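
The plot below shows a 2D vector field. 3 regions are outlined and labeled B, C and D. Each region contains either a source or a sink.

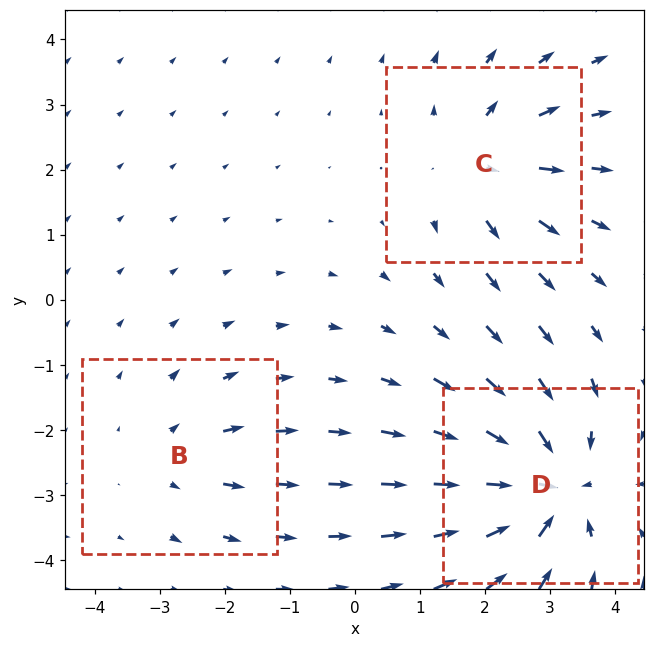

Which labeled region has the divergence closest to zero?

B

Divergence at each region's feature centre — B: about +2, C: about +3, D: about -5. Region B is closest to zero.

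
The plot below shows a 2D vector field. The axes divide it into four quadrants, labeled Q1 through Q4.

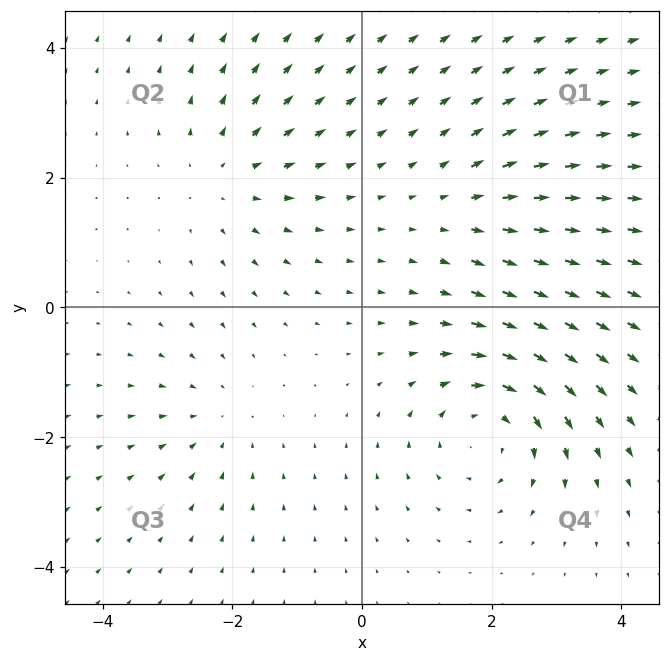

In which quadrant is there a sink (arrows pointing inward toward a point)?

Q3

The sink sits at approximately (-2.2, -1.7), which lies in quadrant Q3. The divergence there is about -2, negative as expected for a sink.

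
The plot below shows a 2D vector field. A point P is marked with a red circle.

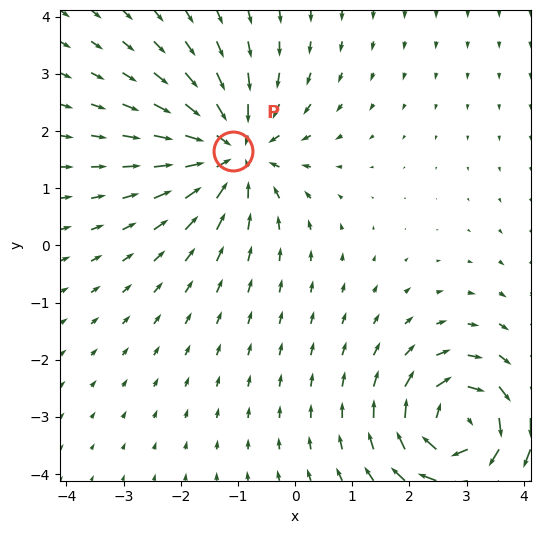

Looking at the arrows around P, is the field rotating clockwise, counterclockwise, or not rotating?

Near P at (-1.1, 1.6) the arrows show no circulation. The curl there is ≈0.

not rotating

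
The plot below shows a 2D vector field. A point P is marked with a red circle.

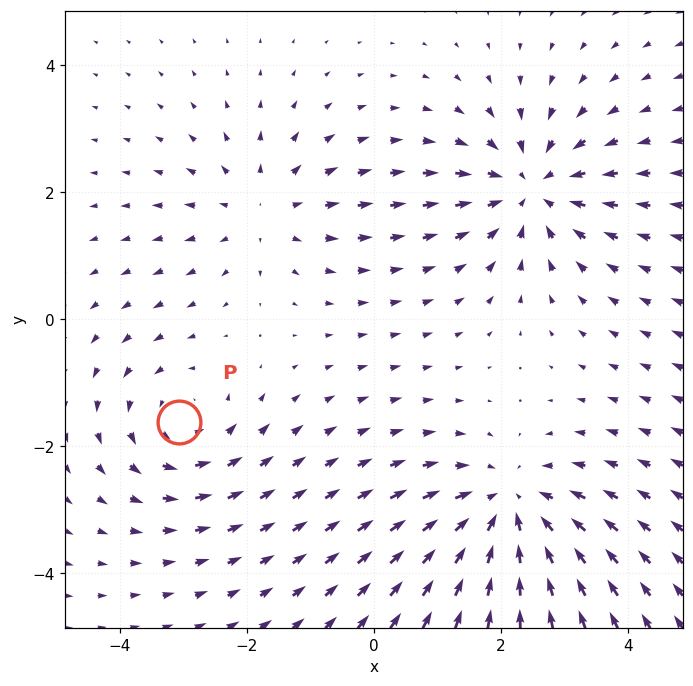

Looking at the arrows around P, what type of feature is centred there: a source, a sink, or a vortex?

vortex

At P (-3.1, -1.6) the arrows circulate counterclockwise. Divergence ≈0, curl about +3 — near-zero divergence with nonzero curl is a vortex.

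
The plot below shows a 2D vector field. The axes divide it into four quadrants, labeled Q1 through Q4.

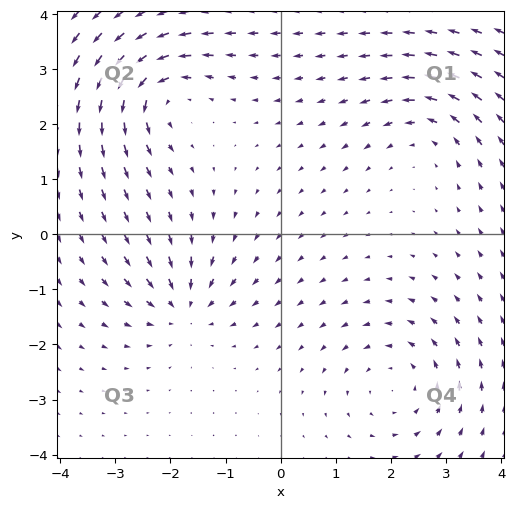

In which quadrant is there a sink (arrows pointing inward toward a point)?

The sink sits at approximately (-1.8, -1.3), which lies in quadrant Q3. The divergence there is about -5, negative as expected for a sink.

Q3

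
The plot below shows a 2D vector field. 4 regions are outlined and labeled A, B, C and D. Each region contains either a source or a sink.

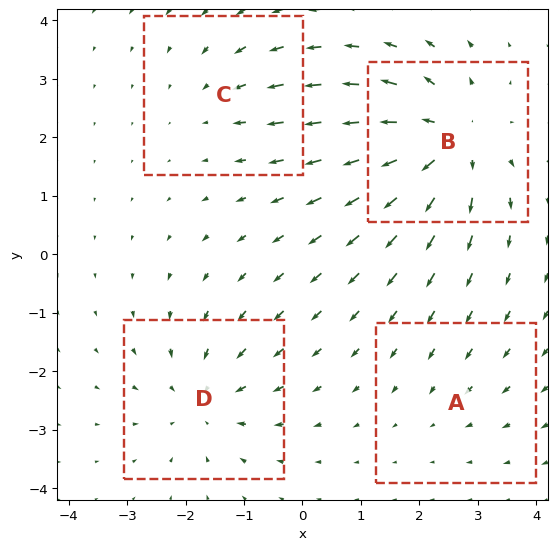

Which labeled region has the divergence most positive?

Divergence at each region's feature centre — A: about -2, B: about +6, C: about -3, D: about -4. Region B is most positive.

B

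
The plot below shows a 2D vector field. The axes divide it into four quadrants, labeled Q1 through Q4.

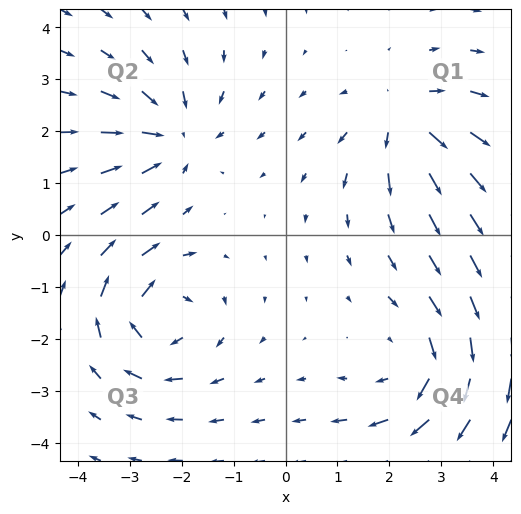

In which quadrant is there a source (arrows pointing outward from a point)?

The source sits at approximately (2.3, 2.2), which lies in quadrant Q1. The divergence there is about +5, positive as expected for a source.

Q1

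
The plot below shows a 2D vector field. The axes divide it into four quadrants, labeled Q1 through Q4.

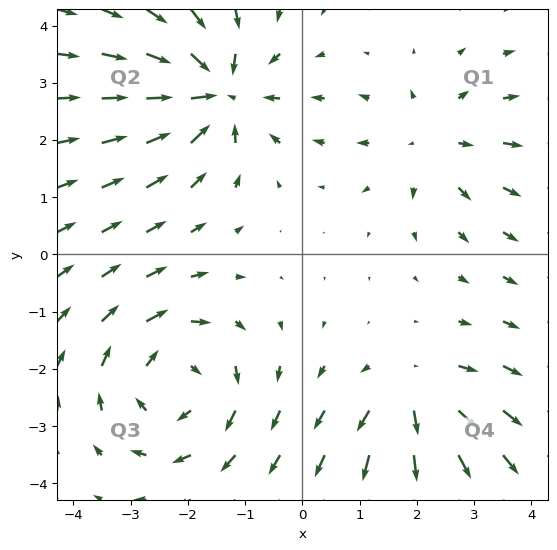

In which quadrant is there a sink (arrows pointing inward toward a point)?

Q2

The sink sits at approximately (-1.5, 2.8), which lies in quadrant Q2. The divergence there is about -6, negative as expected for a sink.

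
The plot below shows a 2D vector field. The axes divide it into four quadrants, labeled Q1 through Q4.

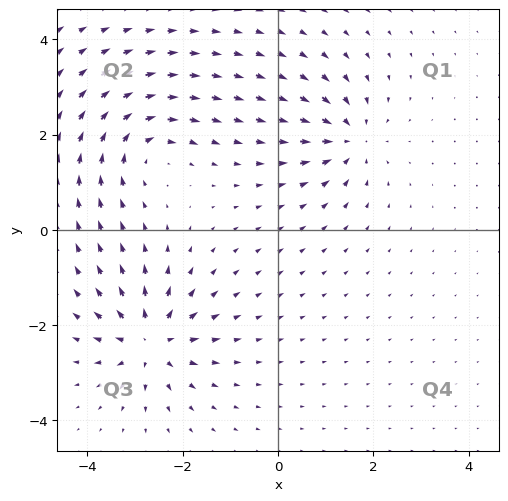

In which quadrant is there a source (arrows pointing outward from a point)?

The source sits at approximately (-2.7, -2.3), which lies in quadrant Q3. The divergence there is about +7, positive as expected for a source.

Q3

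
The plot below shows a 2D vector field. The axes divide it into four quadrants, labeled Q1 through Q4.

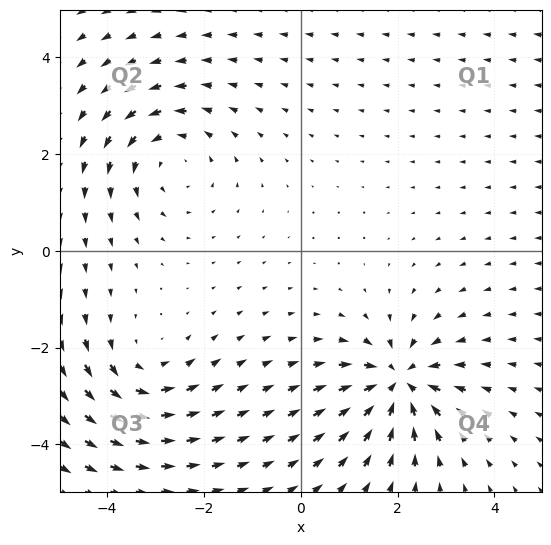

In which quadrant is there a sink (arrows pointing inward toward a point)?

Q4

The sink sits at approximately (2.0, -2.7), which lies in quadrant Q4. The divergence there is about -6, negative as expected for a sink.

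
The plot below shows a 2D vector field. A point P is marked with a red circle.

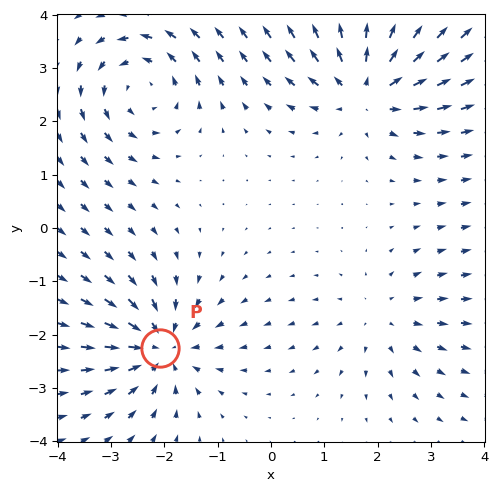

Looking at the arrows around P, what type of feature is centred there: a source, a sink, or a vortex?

sink

At P (-2.1, -2.2) the arrows converge inward. Divergence about -5, curl ≈0 — negative divergence with near-zero curl is a sink.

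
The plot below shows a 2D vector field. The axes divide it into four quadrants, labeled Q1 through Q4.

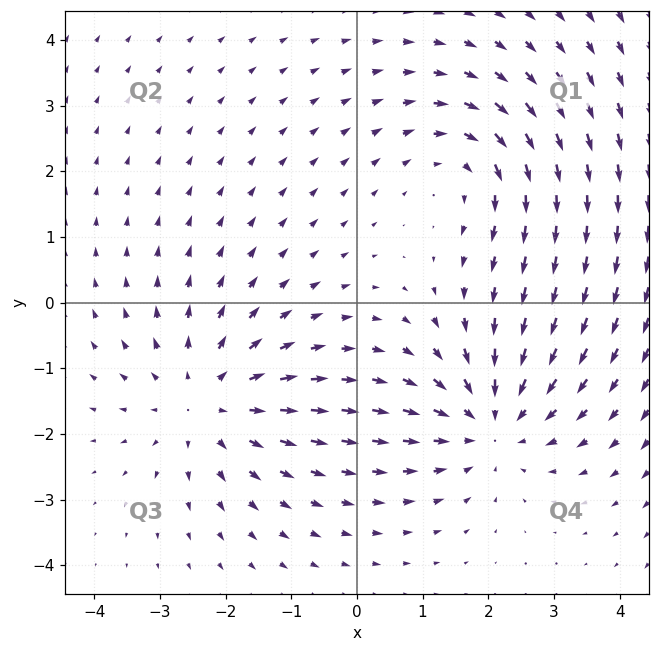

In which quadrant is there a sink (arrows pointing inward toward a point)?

The sink sits at approximately (2.0, -1.8), which lies in quadrant Q4. The divergence there is about -4, negative as expected for a sink.

Q4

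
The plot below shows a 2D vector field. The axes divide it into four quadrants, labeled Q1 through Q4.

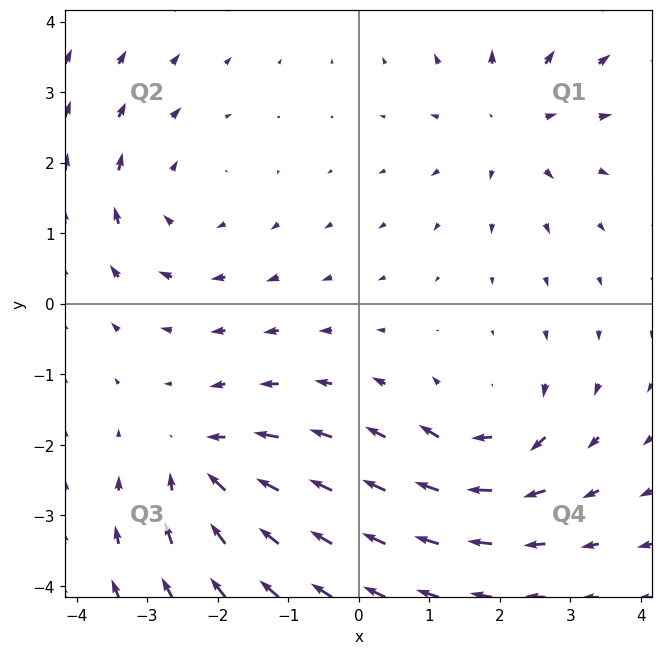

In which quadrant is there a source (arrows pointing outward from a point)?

The source sits at approximately (2.2, 2.6), which lies in quadrant Q1. The divergence there is about +3, positive as expected for a source.

Q1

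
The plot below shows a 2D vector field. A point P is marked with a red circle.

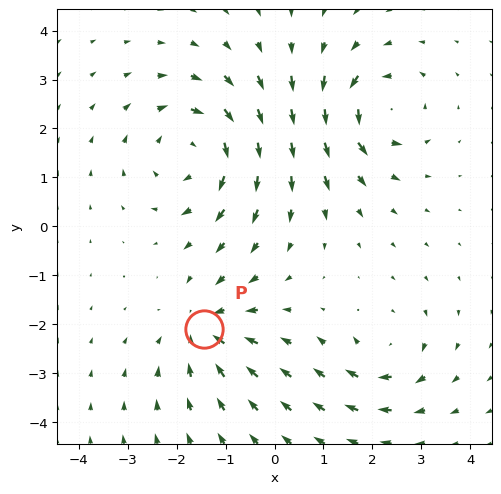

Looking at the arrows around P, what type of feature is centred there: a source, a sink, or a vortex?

At P (-1.4, -2.1) the arrows converge inward. Divergence about -3, curl ≈0 — negative divergence with near-zero curl is a sink.

sink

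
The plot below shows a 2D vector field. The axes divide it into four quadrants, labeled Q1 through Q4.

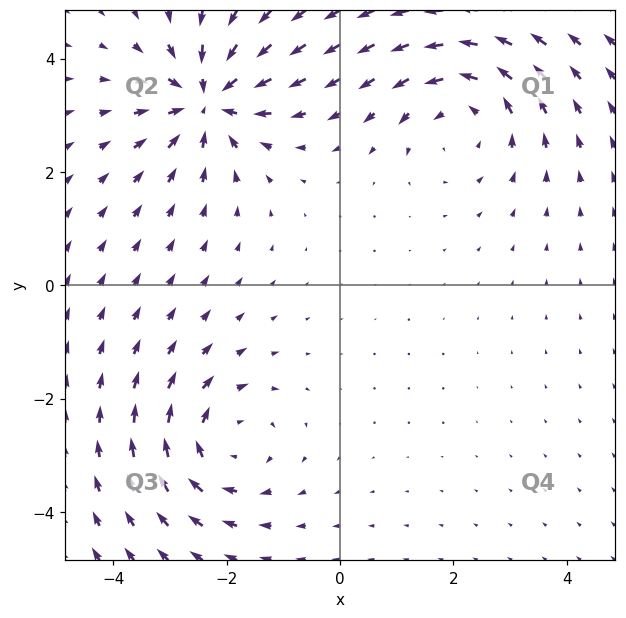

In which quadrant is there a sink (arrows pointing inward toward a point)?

Q2

The sink sits at approximately (-2.3, 3.3), which lies in quadrant Q2. The divergence there is about -6, negative as expected for a sink.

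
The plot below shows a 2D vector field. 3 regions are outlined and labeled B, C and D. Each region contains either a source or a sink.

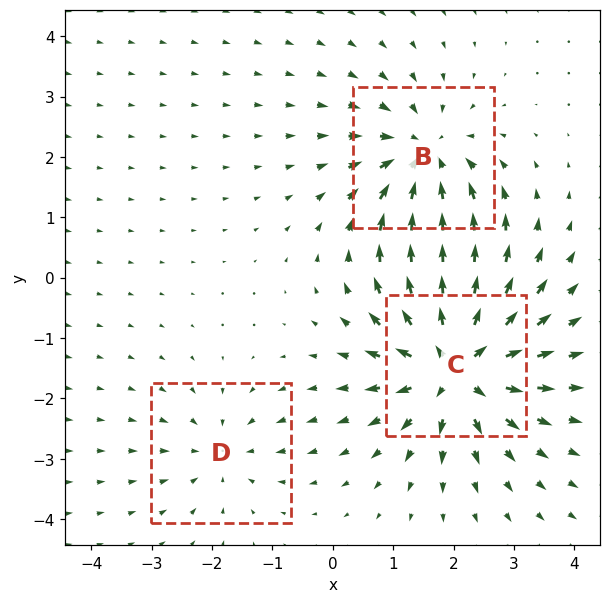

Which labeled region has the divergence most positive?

Divergence at each region's feature centre — B: about -4, C: about +5, D: about -2. Region C is most positive.

C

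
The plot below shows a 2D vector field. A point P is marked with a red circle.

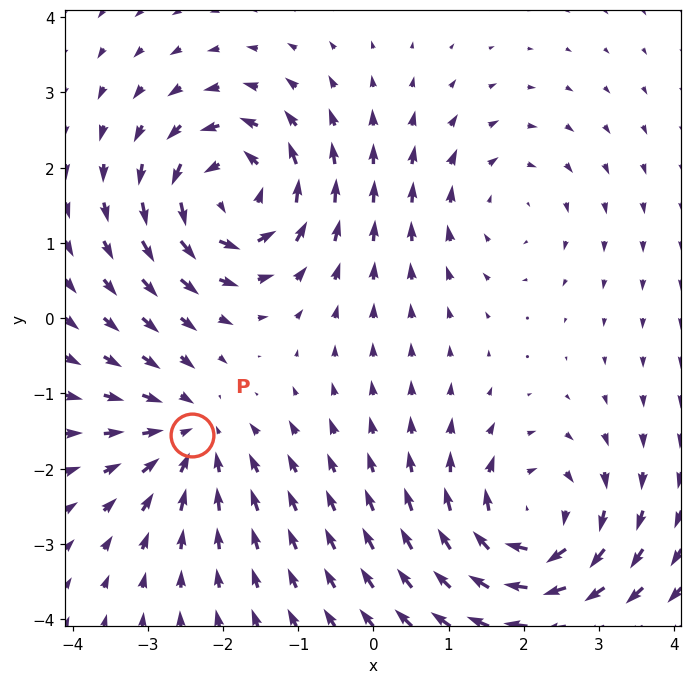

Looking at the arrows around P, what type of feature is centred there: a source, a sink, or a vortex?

At P (-2.4, -1.5) the arrows converge inward. Divergence about -4, curl ≈0 — negative divergence with near-zero curl is a sink.

sink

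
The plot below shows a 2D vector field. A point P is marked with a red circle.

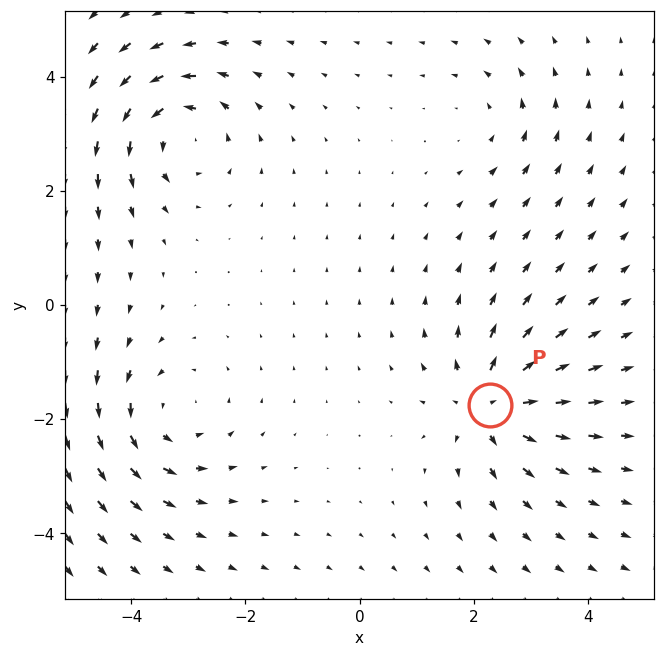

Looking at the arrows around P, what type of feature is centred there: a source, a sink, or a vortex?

source

At P (2.3, -1.8) the arrows spread outward. Divergence about +6, curl ≈0 — positive divergence with near-zero curl is a source.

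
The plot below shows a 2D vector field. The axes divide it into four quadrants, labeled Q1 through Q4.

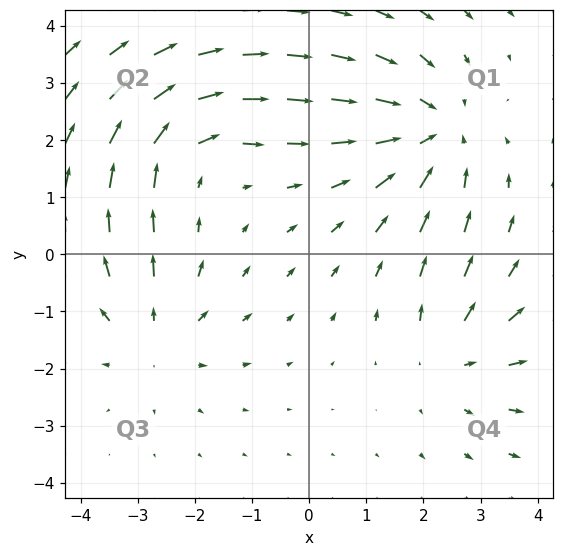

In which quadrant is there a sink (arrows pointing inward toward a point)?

Q1

The sink sits at approximately (2.2, 2.1), which lies in quadrant Q1. The divergence there is about -4, negative as expected for a sink.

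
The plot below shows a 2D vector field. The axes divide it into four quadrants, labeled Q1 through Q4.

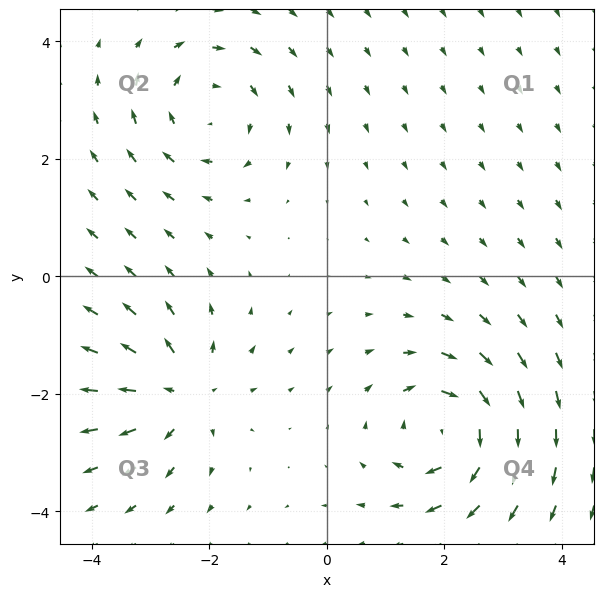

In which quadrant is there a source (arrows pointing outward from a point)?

The source sits at approximately (-2.5, -2.0), which lies in quadrant Q3. The divergence there is about +4, positive as expected for a source.

Q3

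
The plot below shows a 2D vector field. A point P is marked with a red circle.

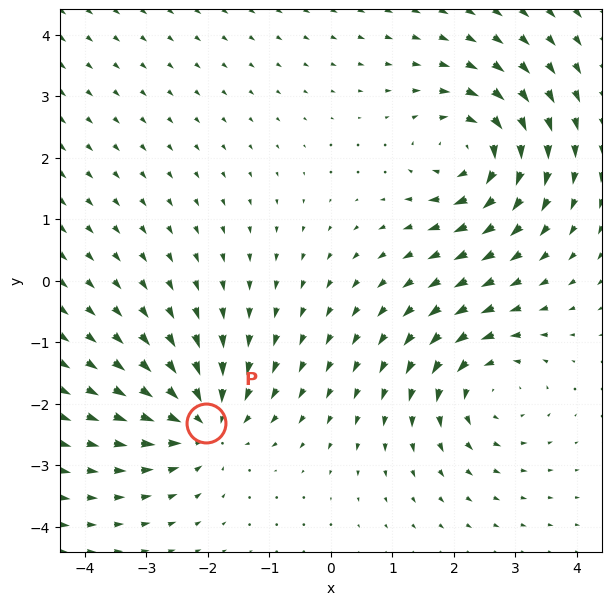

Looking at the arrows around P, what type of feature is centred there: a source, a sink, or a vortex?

At P (-2.0, -2.3) the arrows converge inward. Divergence about -4, curl ≈0 — negative divergence with near-zero curl is a sink.

sink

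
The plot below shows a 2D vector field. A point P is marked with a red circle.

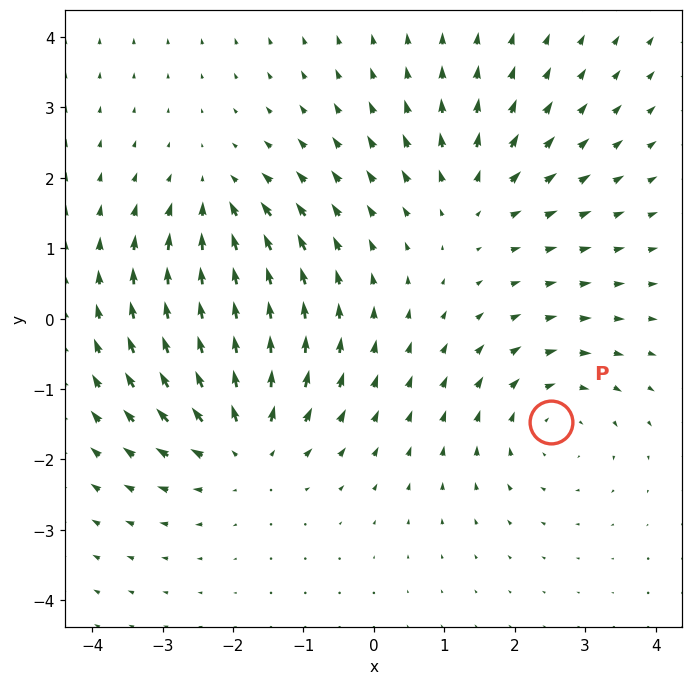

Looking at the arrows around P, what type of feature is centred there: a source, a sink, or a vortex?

vortex

At P (2.5, -1.5) the arrows circulate clockwise. Divergence ≈0, curl about -3 — near-zero divergence with nonzero curl is a vortex.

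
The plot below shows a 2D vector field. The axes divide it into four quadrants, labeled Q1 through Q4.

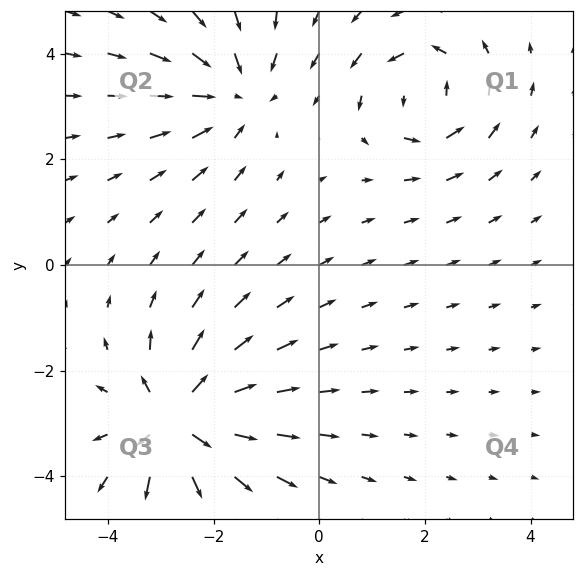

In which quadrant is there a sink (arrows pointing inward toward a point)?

The sink sits at approximately (-1.6, 3.3), which lies in quadrant Q2. The divergence there is about -3, negative as expected for a sink.

Q2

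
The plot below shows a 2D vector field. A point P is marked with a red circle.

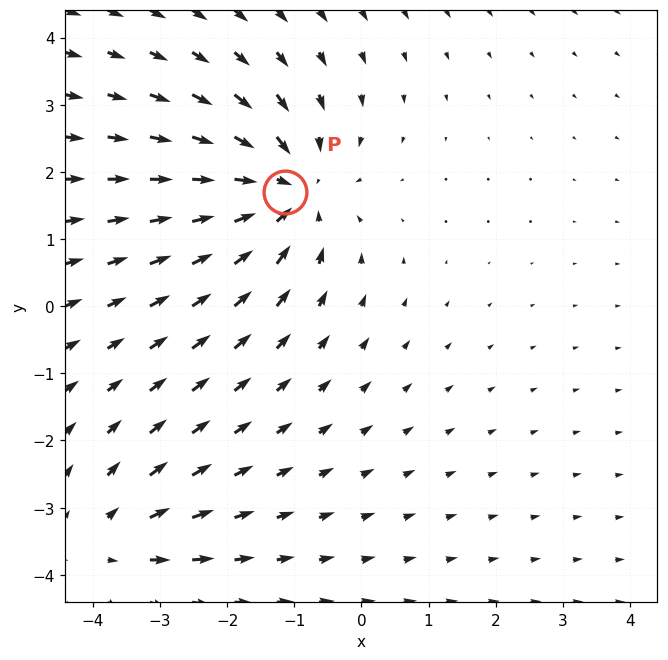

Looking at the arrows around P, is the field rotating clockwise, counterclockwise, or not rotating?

not rotating

Near P at (-1.1, 1.7) the arrows show no circulation. The curl there is ≈0.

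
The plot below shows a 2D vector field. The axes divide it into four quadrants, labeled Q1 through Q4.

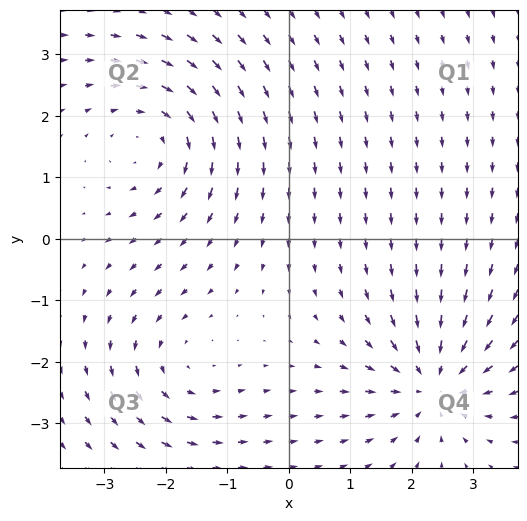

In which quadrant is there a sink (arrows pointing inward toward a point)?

Q4

The sink sits at approximately (2.3, -2.4), which lies in quadrant Q4. The divergence there is about -5, negative as expected for a sink.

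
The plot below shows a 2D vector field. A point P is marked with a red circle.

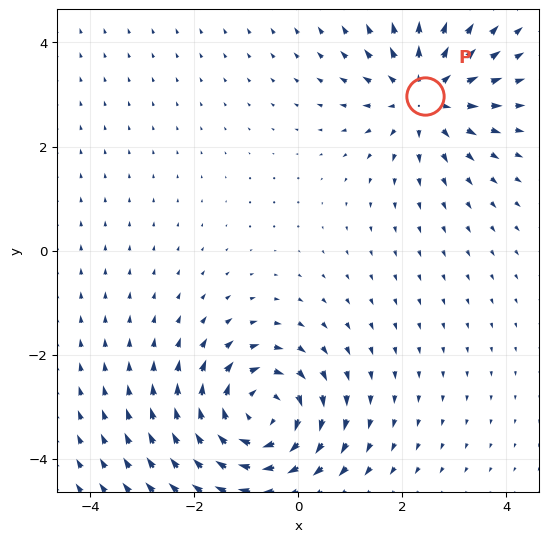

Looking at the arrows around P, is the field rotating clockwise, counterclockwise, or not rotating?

Near P at (2.4, 3.0) the arrows show no circulation. The curl there is ≈0.

not rotating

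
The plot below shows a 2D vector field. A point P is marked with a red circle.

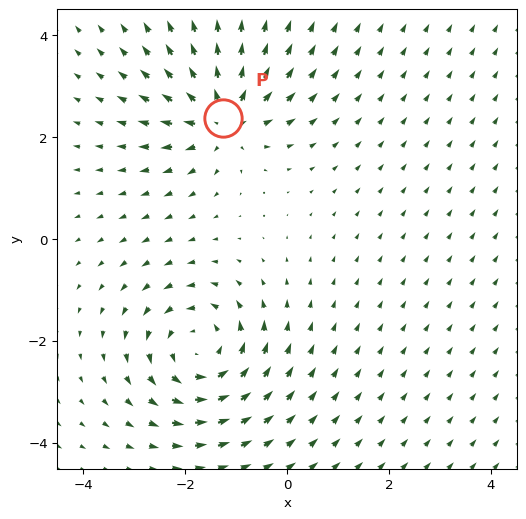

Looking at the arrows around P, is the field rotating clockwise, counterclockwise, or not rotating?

not rotating

Near P at (-1.3, 2.4) the arrows show no circulation. The curl there is ≈0.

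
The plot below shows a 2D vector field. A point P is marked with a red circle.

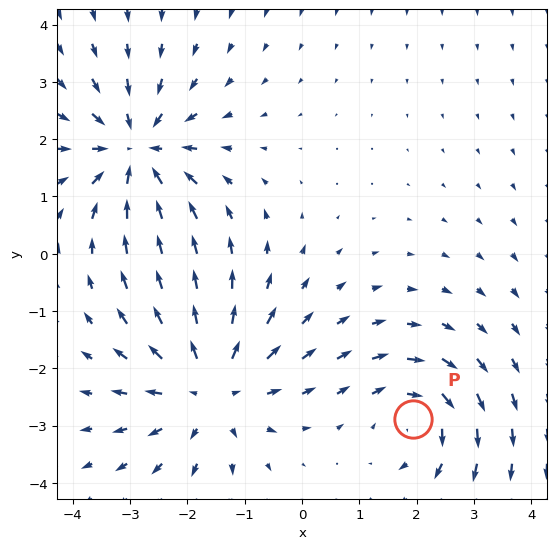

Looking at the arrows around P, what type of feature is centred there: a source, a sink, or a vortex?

vortex

At P (1.9, -2.9) the arrows circulate clockwise. Divergence ≈0, curl about -3 — near-zero divergence with nonzero curl is a vortex.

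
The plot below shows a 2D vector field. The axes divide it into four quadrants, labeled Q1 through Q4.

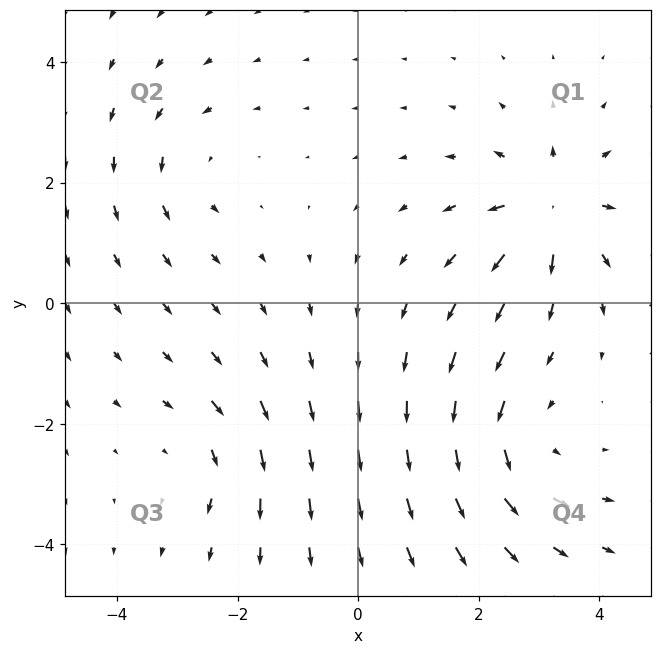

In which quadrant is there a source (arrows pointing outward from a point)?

Q1

The source sits at approximately (3.2, 1.6), which lies in quadrant Q1. The divergence there is about +6, positive as expected for a source.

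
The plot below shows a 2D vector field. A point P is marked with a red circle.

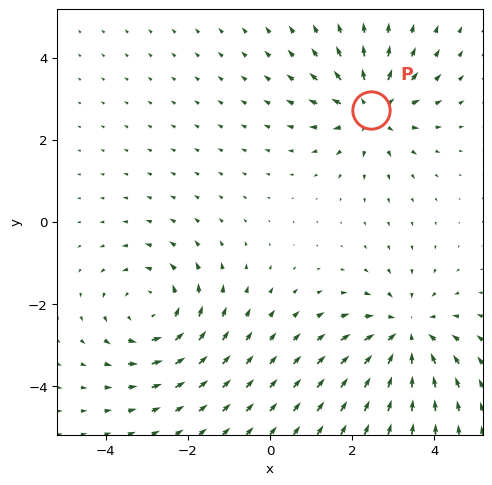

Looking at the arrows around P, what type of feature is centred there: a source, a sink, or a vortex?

source

At P (2.5, 2.7) the arrows spread outward. Divergence about +5, curl ≈0 — positive divergence with near-zero curl is a source.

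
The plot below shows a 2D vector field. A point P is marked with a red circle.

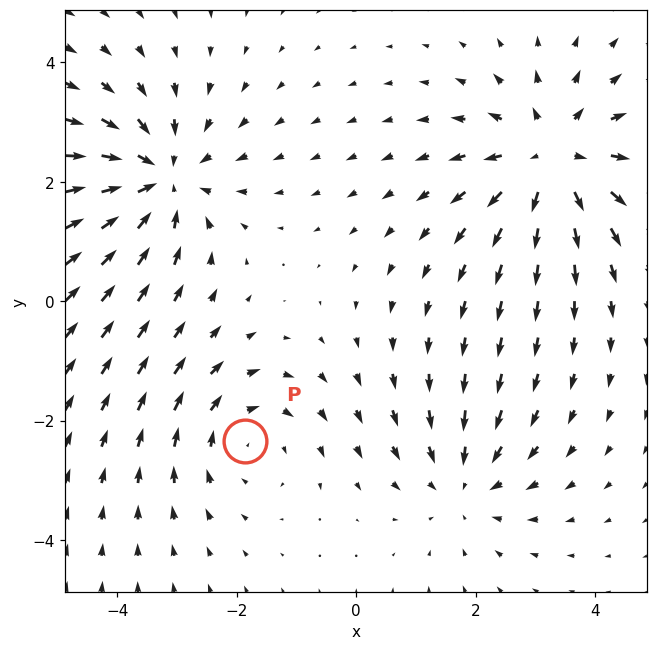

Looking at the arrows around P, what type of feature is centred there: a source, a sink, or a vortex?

At P (-1.9, -2.3) the arrows circulate clockwise. Divergence ≈0, curl about -2 — near-zero divergence with nonzero curl is a vortex.

vortex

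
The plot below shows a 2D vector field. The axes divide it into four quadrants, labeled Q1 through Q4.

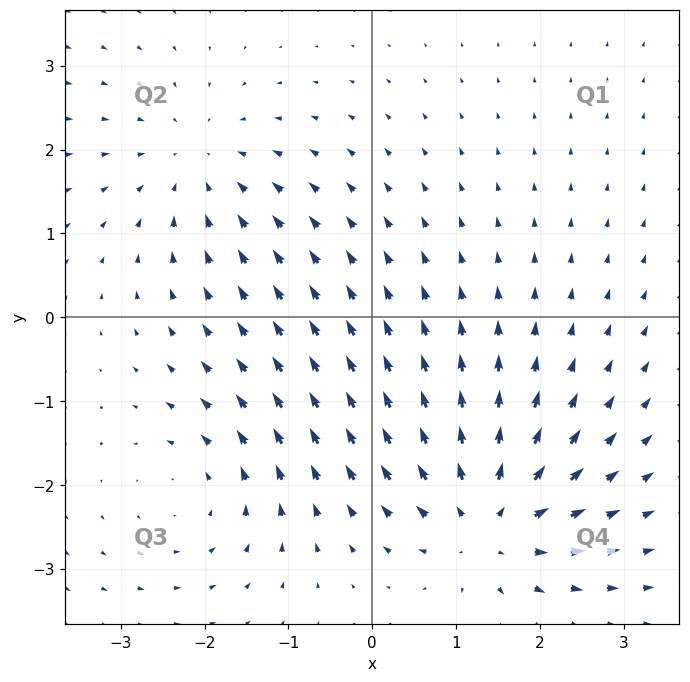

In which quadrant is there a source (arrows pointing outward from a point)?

Q4

The source sits at approximately (1.4, -2.4), which lies in quadrant Q4. The divergence there is about +6, positive as expected for a source.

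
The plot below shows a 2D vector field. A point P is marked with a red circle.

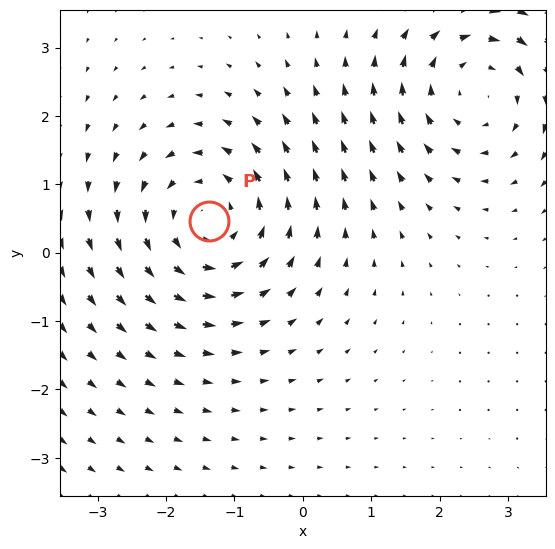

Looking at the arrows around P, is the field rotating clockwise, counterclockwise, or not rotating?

counterclockwise

Near P at (-1.4, 0.5) the arrows circulate counterclockwise. The curl (z-component) there is about +4; positive curl means counterclockwise rotation.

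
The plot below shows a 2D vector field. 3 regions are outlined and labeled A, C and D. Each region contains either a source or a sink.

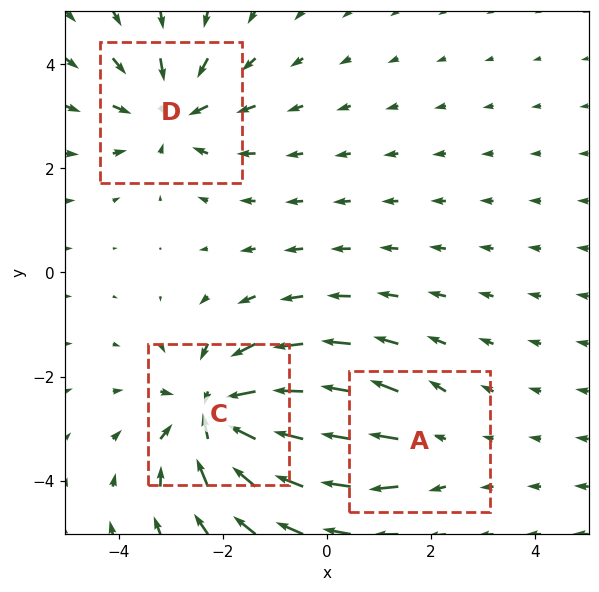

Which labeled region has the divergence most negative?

C

Divergence at each region's feature centre — A: about +2, C: about -5, D: about -4. Region C is most negative.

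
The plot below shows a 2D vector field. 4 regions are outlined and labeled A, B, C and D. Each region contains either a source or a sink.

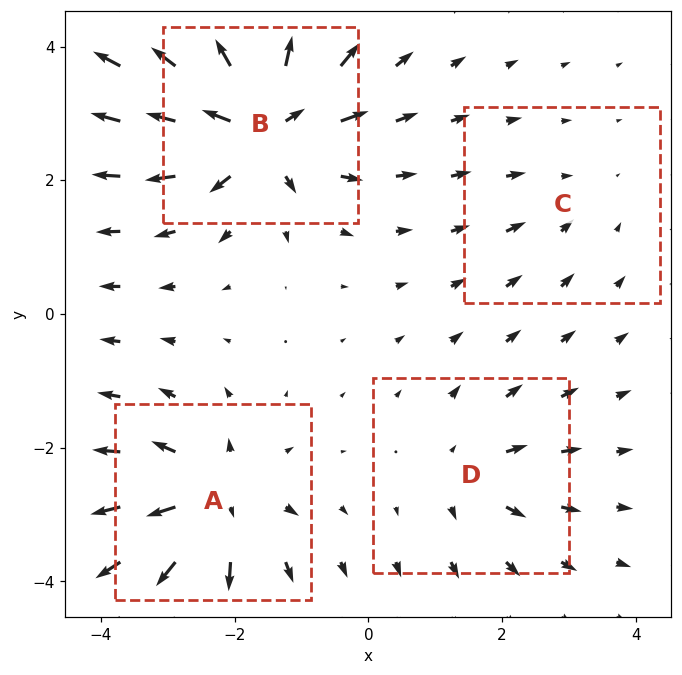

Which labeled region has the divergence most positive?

B

Divergence at each region's feature centre — A: about +7, B: about +9, C: about -2, D: about +4. Region B is most positive.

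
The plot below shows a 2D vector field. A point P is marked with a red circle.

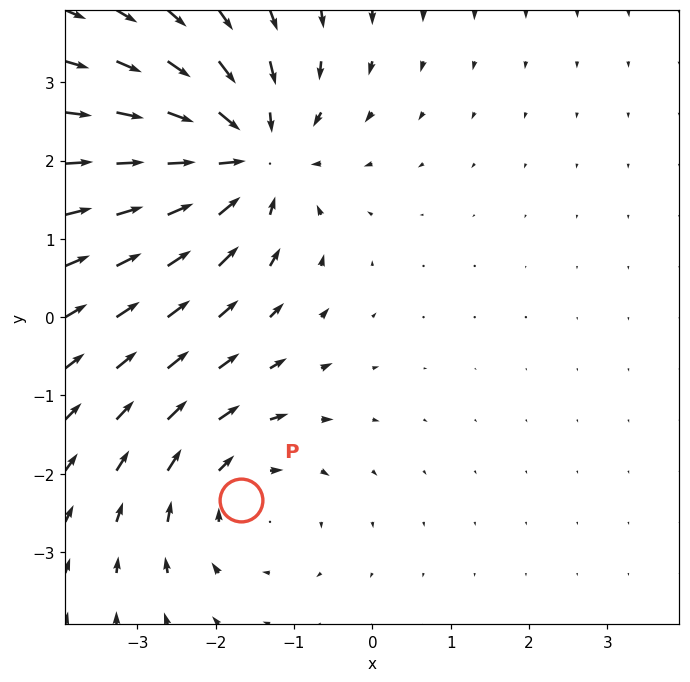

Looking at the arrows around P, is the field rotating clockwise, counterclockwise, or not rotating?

clockwise

Near P at (-1.7, -2.3) the arrows circulate clockwise. The curl (z-component) there is about -2; negative curl means clockwise rotation.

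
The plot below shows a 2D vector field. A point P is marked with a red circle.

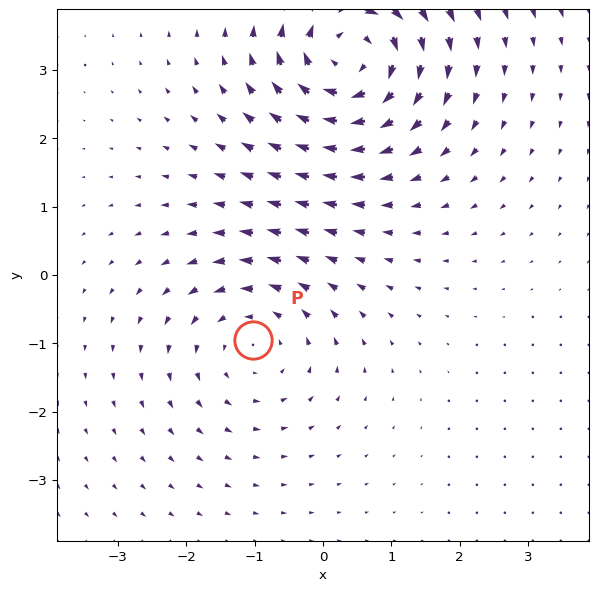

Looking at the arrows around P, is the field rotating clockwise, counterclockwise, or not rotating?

counterclockwise

Near P at (-1.0, -1.0) the arrows circulate counterclockwise. The curl (z-component) there is about +2; positive curl means counterclockwise rotation.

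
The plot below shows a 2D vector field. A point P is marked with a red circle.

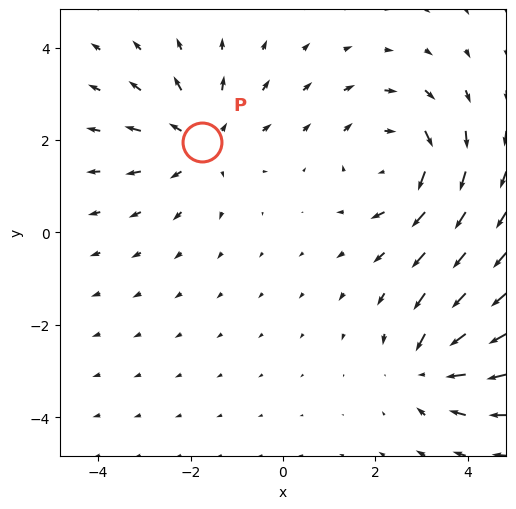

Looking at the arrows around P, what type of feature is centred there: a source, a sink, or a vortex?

source

At P (-1.8, 2.0) the arrows spread outward. Divergence about +3, curl ≈0 — positive divergence with near-zero curl is a source.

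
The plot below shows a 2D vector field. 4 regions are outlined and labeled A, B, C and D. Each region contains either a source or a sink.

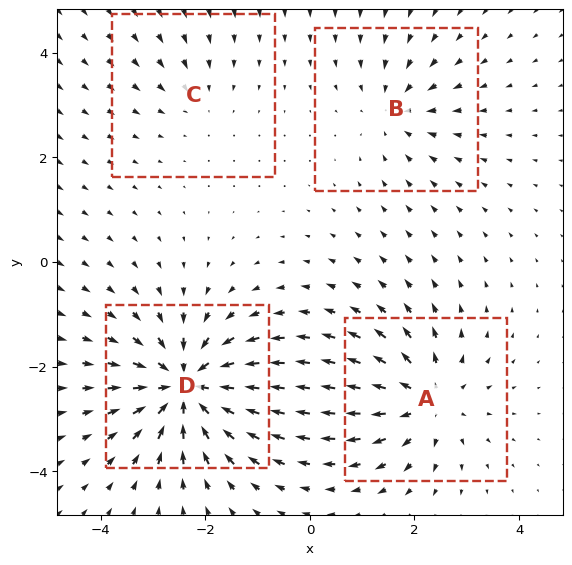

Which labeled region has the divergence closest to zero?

Divergence at each region's feature centre — A: about +5, B: about -4, C: about -2, D: about -8. Region C is closest to zero.

C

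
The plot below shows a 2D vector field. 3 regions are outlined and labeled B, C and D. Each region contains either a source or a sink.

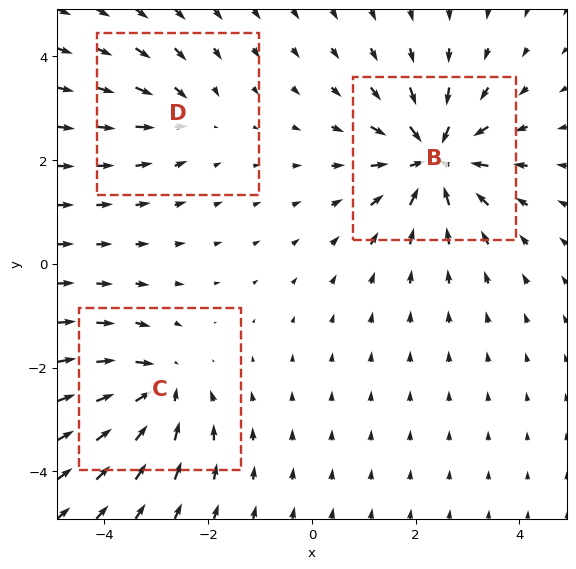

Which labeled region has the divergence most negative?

B

Divergence at each region's feature centre — B: about -5, C: about -4, D: about -2. Region B is most negative.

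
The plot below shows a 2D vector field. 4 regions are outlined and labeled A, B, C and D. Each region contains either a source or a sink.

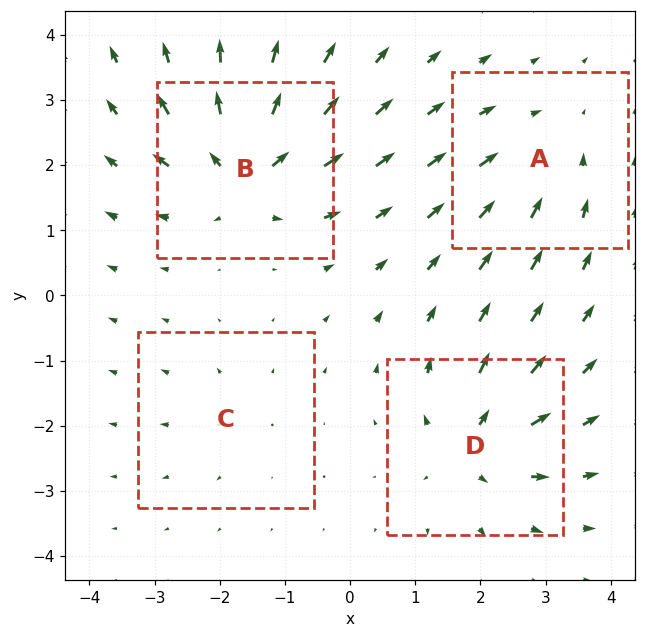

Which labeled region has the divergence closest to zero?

Divergence at each region's feature centre — A: about -4, B: about +8, C: about +2, D: about +6. Region C is closest to zero.

C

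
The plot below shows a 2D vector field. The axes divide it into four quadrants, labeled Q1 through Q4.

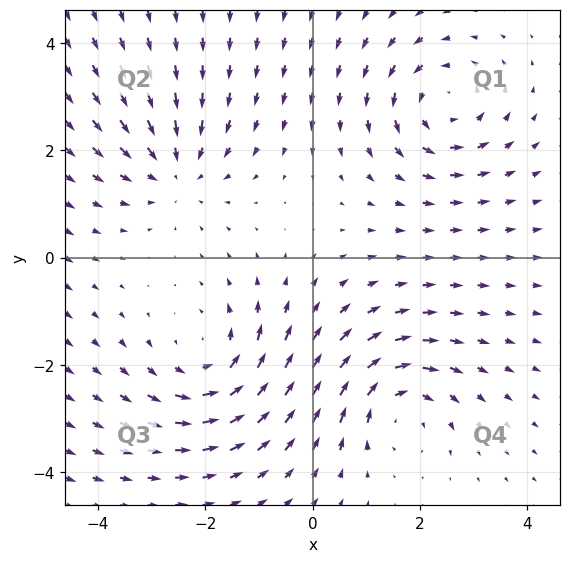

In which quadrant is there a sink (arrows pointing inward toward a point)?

The sink sits at approximately (-2.5, 1.6), which lies in quadrant Q2. The divergence there is about -3, negative as expected for a sink.

Q2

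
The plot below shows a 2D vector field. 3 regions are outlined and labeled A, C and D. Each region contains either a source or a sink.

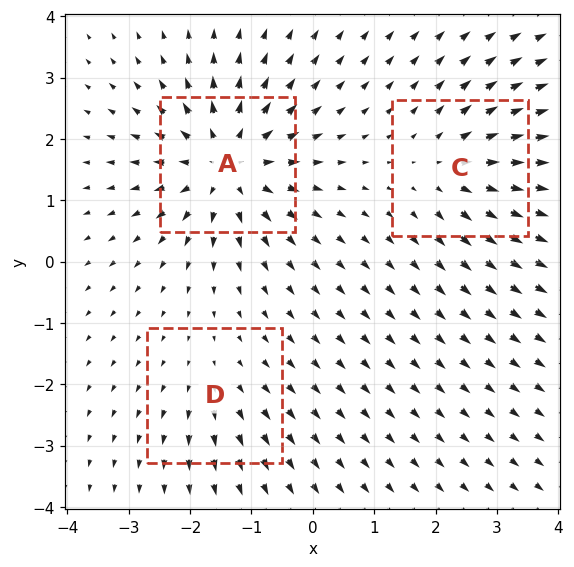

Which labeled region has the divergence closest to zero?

D

Divergence at each region's feature centre — A: about +6, C: about +4, D: about +2. Region D is closest to zero.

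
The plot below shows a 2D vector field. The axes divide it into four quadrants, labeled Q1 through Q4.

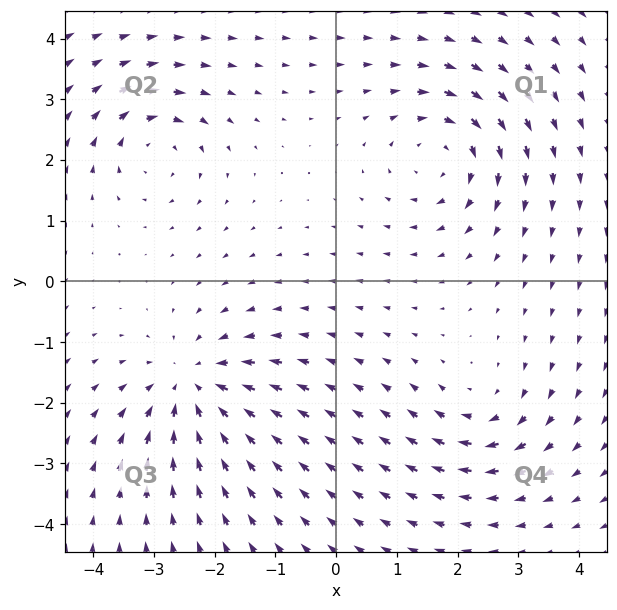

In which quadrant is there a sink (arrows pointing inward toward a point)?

The sink sits at approximately (-2.3, -1.7), which lies in quadrant Q3. The divergence there is about -5, negative as expected for a sink.

Q3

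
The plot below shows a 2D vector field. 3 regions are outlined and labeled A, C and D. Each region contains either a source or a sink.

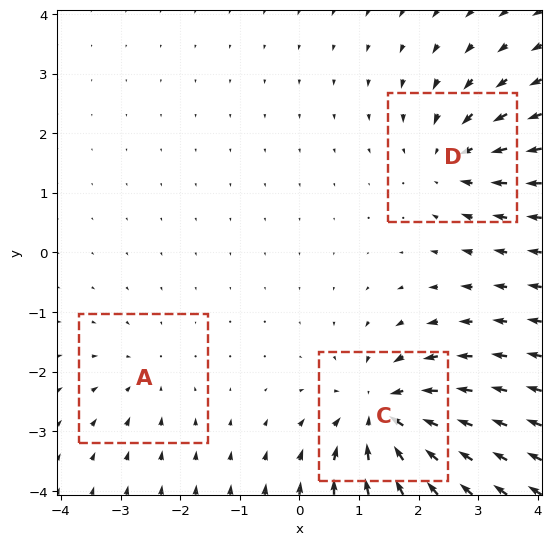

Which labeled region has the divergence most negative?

C

Divergence at each region's feature centre — A: about -2, C: about -6, D: about -4. Region C is most negative.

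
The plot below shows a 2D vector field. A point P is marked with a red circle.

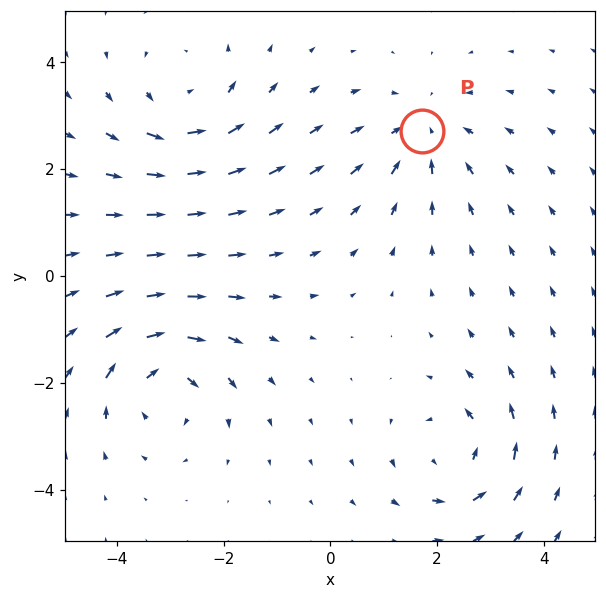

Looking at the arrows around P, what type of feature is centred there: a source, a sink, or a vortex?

At P (1.7, 2.7) the arrows converge inward. Divergence about -3, curl ≈0 — negative divergence with near-zero curl is a sink.

sink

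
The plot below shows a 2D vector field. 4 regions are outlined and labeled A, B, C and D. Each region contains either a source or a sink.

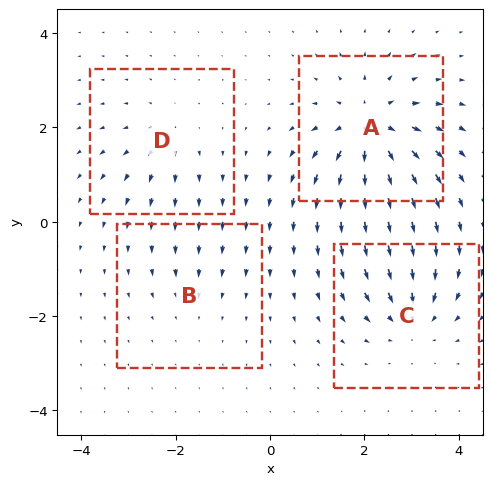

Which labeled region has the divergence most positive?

A

Divergence at each region's feature centre — A: about +8, B: about -2, C: about -5, D: about +4. Region A is most positive.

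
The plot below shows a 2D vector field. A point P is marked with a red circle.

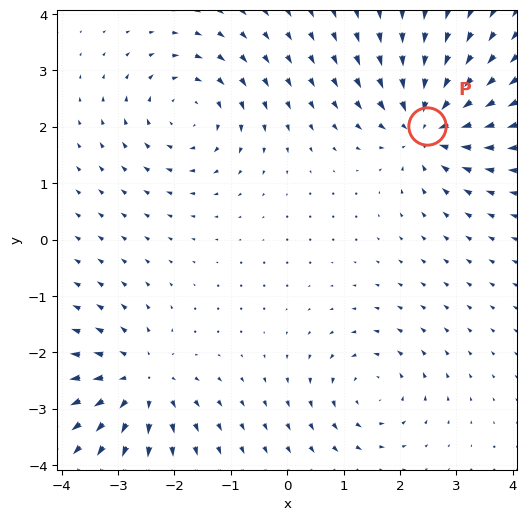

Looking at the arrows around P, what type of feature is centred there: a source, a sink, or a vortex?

At P (2.5, 2.0) the arrows converge inward. Divergence about -6, curl ≈0 — negative divergence with near-zero curl is a sink.

sink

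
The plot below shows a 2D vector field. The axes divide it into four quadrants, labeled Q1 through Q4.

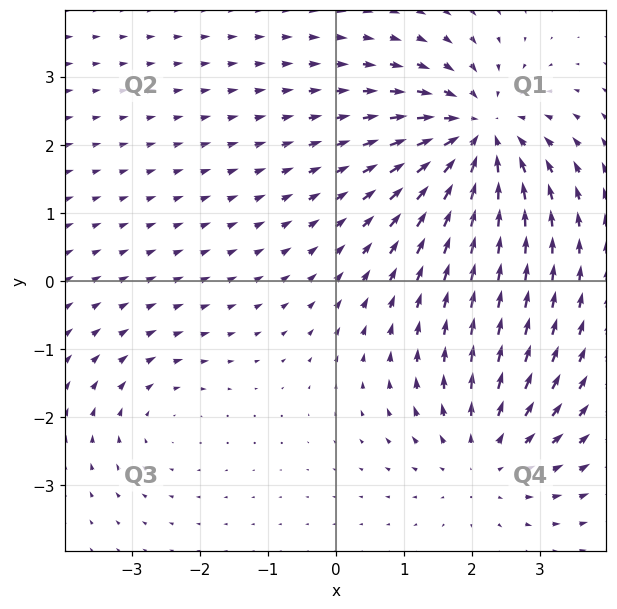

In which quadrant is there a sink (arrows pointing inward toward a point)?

The sink sits at approximately (2.1, 2.1), which lies in quadrant Q1. The divergence there is about -5, negative as expected for a sink.

Q1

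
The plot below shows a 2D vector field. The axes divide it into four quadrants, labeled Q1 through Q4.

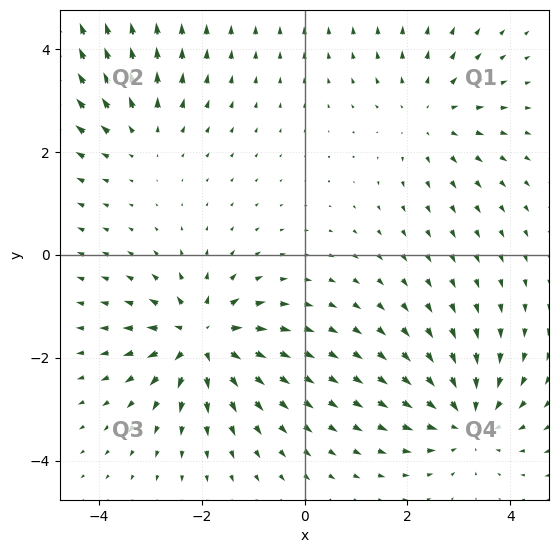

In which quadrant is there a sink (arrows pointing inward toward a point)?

The sink sits at approximately (3.2, -3.2), which lies in quadrant Q4. The divergence there is about -4, negative as expected for a sink.

Q4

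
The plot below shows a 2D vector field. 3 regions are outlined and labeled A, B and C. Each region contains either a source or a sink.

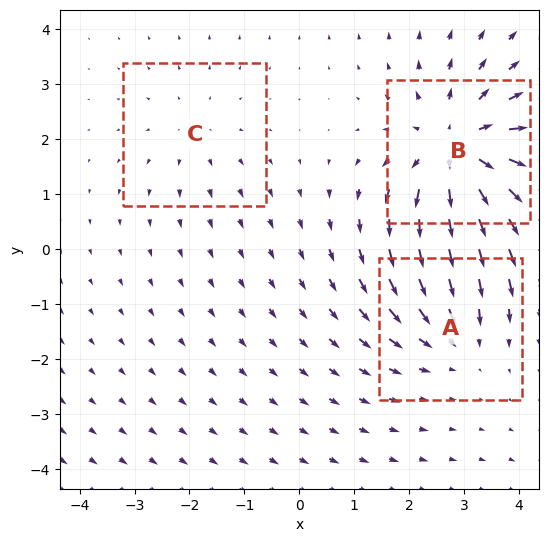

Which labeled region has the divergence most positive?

B

Divergence at each region's feature centre — A: about -3, B: about +5, C: about +2. Region B is most positive.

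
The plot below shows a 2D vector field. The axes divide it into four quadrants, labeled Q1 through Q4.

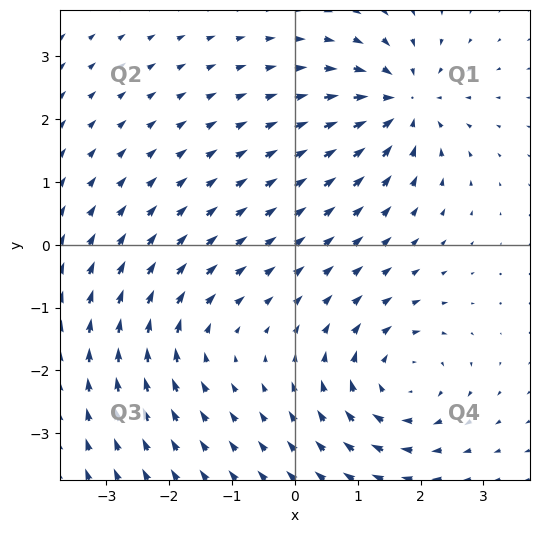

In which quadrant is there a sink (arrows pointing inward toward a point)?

The sink sits at approximately (1.7, 2.2), which lies in quadrant Q1. The divergence there is about -6, negative as expected for a sink.

Q1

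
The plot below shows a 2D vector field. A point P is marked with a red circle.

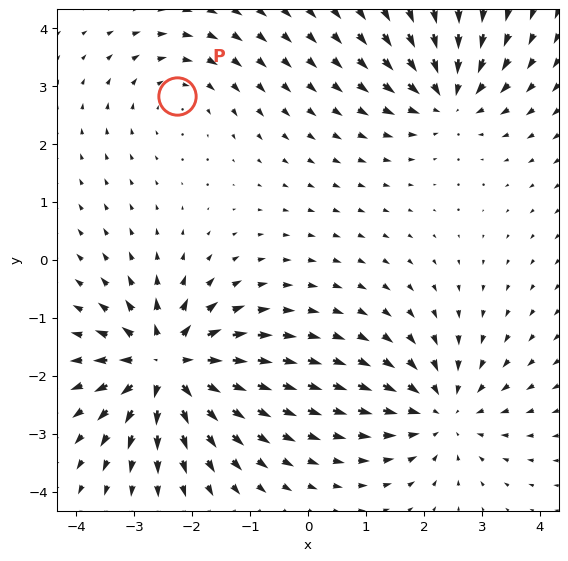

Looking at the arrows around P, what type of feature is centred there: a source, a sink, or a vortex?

vortex

At P (-2.3, 2.8) the arrows circulate clockwise. Divergence ≈0, curl about -2 — near-zero divergence with nonzero curl is a vortex.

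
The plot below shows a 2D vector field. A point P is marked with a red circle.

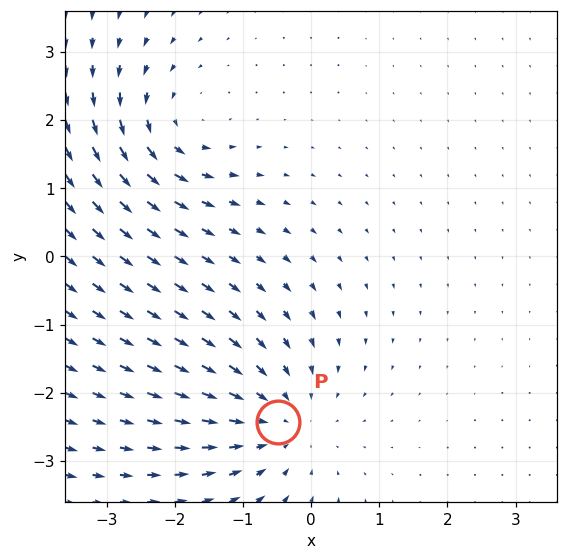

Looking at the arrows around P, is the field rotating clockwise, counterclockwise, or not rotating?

not rotating

Near P at (-0.5, -2.4) the arrows show no circulation. The curl there is ≈0.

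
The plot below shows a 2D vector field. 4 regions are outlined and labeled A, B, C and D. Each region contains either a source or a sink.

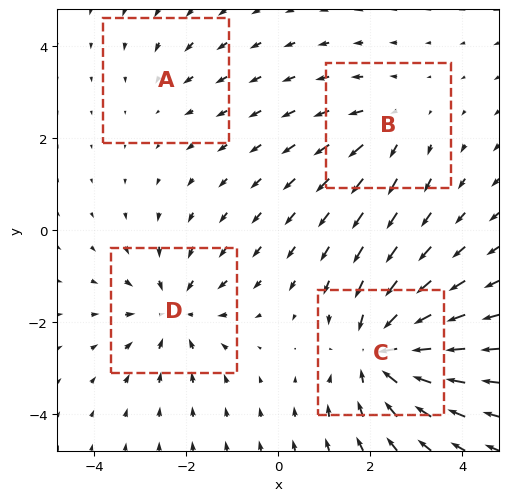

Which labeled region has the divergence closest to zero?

Divergence at each region's feature centre — A: about -2, B: about +3, C: about -6, D: about -4. Region A is closest to zero.

A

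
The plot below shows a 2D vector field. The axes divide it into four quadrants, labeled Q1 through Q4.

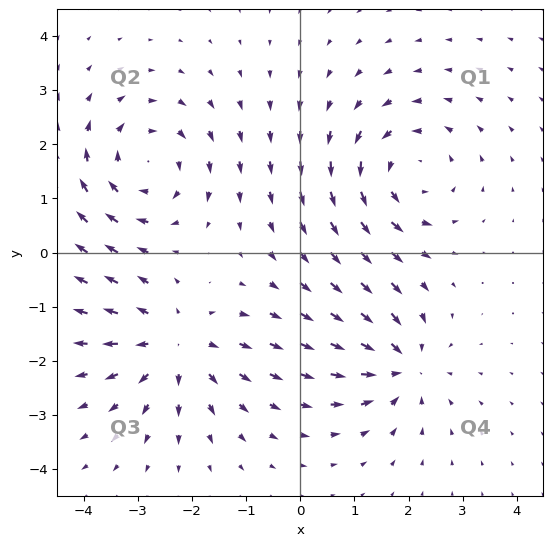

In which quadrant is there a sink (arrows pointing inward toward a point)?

The sink sits at approximately (1.9, -2.1), which lies in quadrant Q4. The divergence there is about -4, negative as expected for a sink.

Q4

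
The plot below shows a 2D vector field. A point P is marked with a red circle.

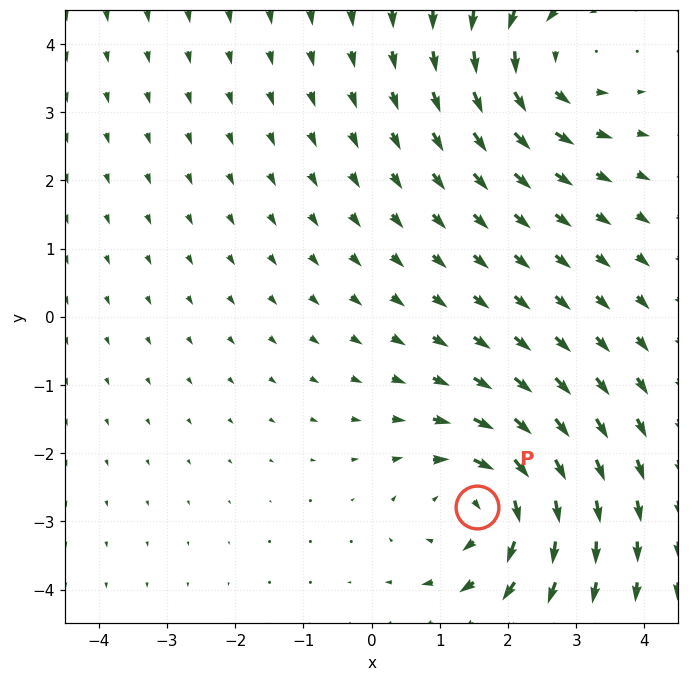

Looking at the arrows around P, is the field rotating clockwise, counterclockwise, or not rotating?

Near P at (1.5, -2.8) the arrows circulate clockwise. The curl (z-component) there is about -4; negative curl means clockwise rotation.

clockwise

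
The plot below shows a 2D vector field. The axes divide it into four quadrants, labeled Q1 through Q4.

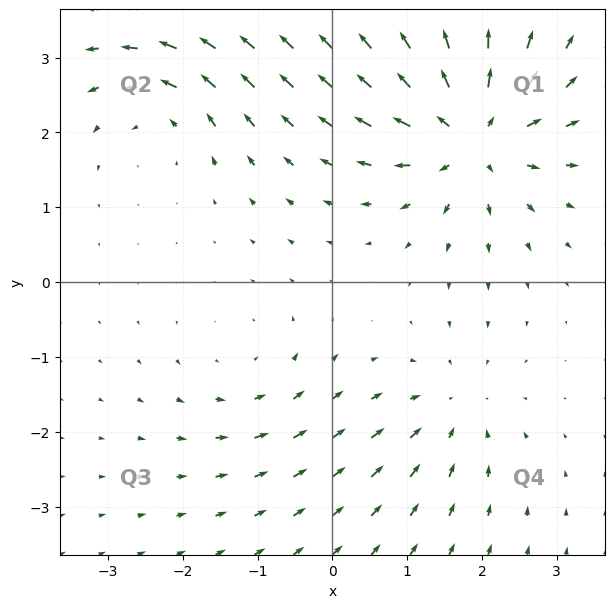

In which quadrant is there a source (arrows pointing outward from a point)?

Q1

The source sits at approximately (1.9, 2.0), which lies in quadrant Q1. The divergence there is about +7, positive as expected for a source.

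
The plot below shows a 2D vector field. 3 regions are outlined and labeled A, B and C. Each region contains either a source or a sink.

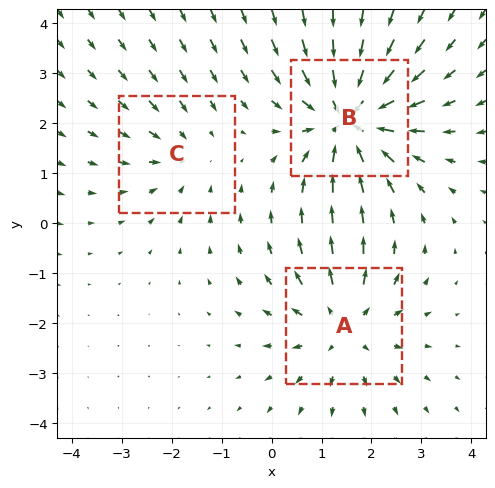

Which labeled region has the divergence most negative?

Divergence at each region's feature centre — A: about +3, B: about -4, C: about -2. Region B is most negative.

B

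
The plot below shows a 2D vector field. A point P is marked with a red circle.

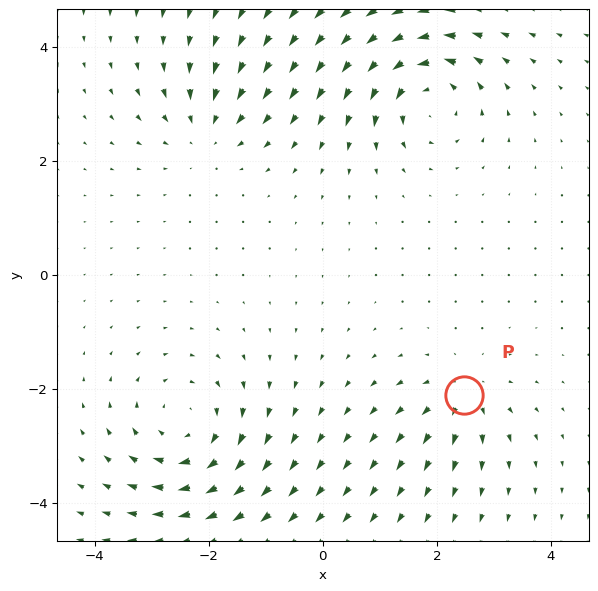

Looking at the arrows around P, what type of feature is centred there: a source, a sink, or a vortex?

source

At P (2.5, -2.1) the arrows spread outward. Divergence about +4, curl ≈0 — positive divergence with near-zero curl is a source.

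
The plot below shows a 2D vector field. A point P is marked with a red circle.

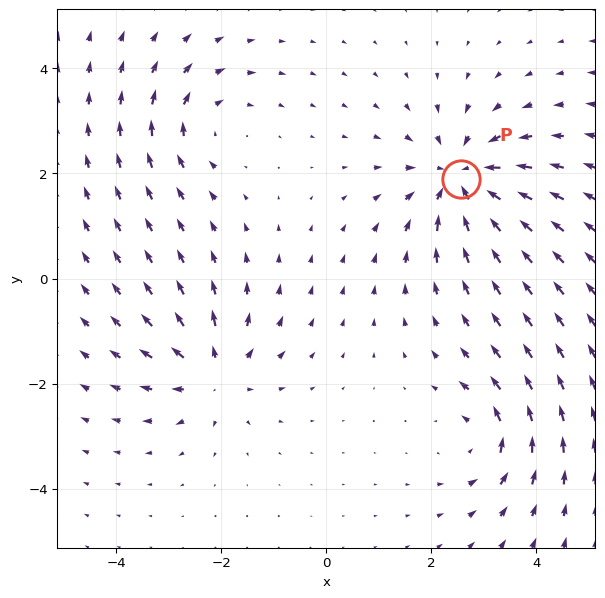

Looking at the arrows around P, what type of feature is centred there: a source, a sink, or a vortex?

At P (2.6, 1.9) the arrows converge inward. Divergence about -5, curl ≈0 — negative divergence with near-zero curl is a sink.

sink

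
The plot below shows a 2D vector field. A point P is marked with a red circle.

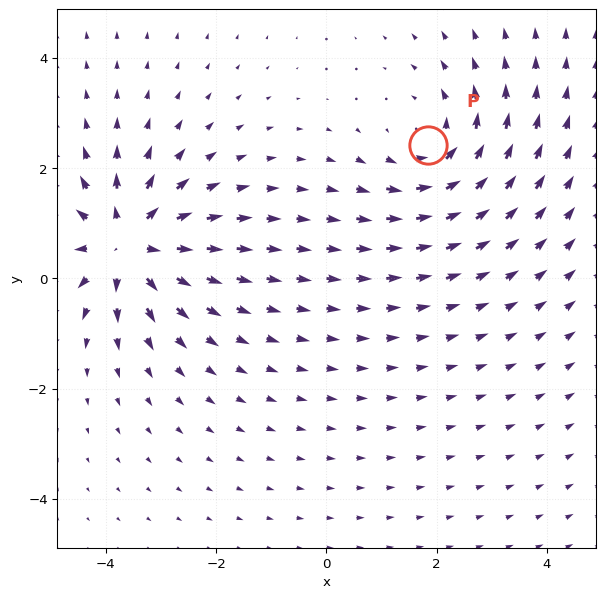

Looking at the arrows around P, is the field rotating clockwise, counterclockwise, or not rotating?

counterclockwise

Near P at (1.8, 2.4) the arrows circulate counterclockwise. The curl (z-component) there is about +3; positive curl means counterclockwise rotation.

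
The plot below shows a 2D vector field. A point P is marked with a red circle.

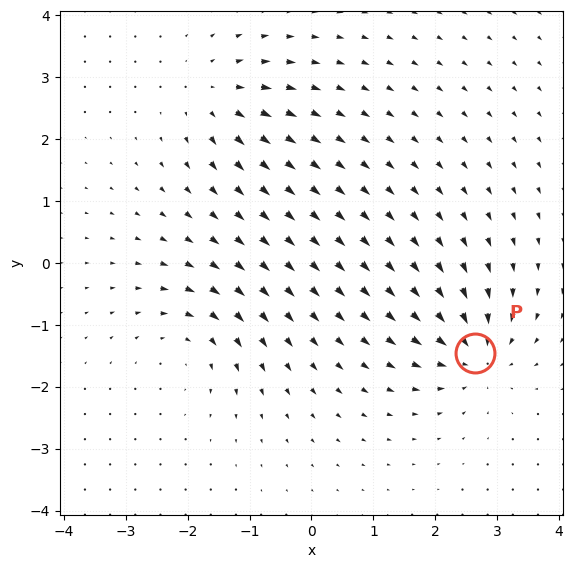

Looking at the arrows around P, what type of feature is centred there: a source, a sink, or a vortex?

At P (2.6, -1.5) the arrows converge inward. Divergence about -7, curl ≈0 — negative divergence with near-zero curl is a sink.

sink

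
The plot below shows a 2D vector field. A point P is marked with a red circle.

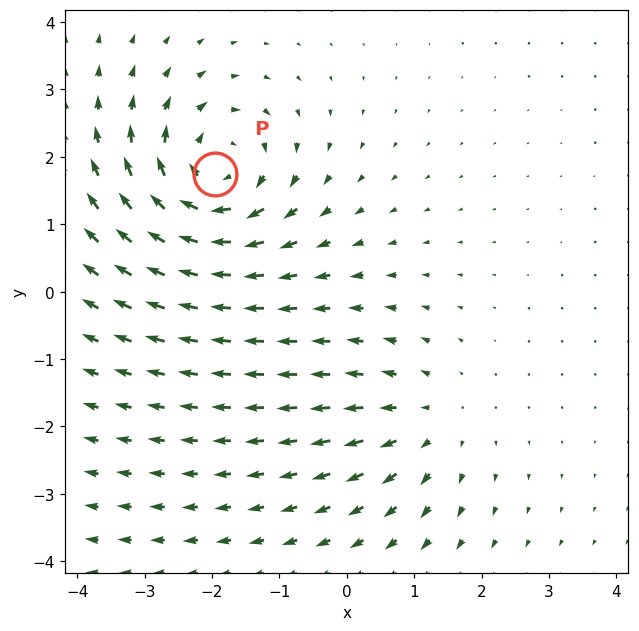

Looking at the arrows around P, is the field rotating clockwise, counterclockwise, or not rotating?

Near P at (-2.0, 1.8) the arrows circulate clockwise. The curl (z-component) there is about -5; negative curl means clockwise rotation.

clockwise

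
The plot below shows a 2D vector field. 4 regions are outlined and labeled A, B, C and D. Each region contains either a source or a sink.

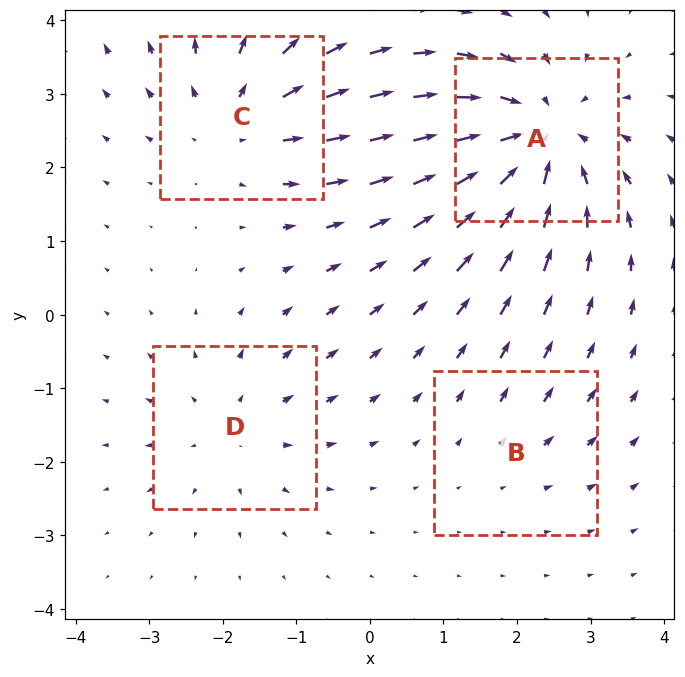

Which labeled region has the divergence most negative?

A

Divergence at each region's feature centre — A: about -6, B: about +2, C: about +4, D: about +3. Region A is most negative.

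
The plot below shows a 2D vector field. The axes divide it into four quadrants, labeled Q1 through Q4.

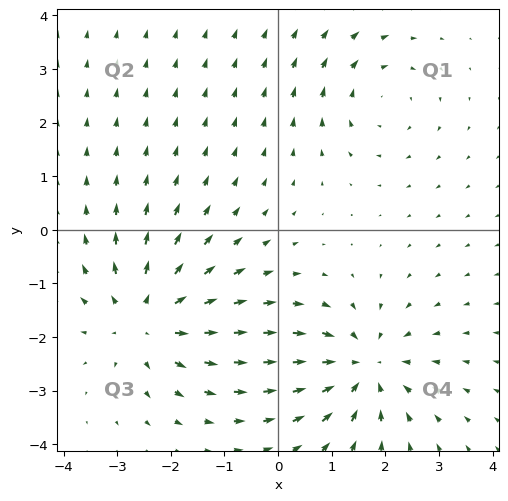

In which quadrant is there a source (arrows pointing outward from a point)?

Q3

The source sits at approximately (-2.4, -1.7), which lies in quadrant Q3. The divergence there is about +5, positive as expected for a source.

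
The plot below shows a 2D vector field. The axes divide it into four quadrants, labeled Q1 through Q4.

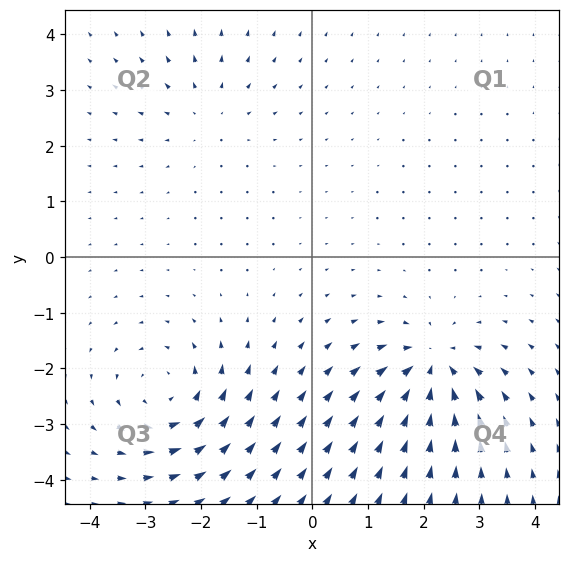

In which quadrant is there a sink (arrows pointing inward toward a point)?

The sink sits at approximately (2.2, -2.0), which lies in quadrant Q4. The divergence there is about -7, negative as expected for a sink.

Q4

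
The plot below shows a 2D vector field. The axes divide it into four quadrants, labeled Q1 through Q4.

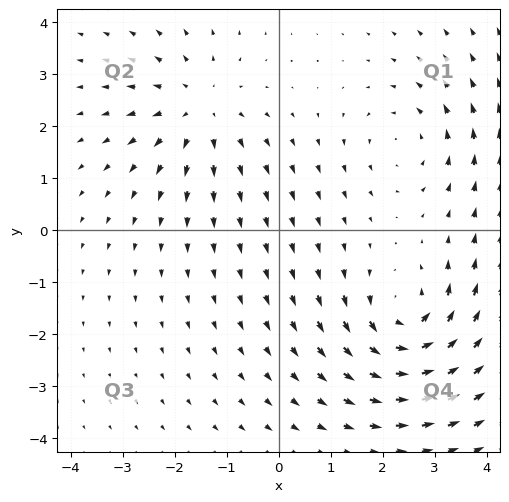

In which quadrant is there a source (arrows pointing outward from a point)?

Q2

The source sits at approximately (-1.5, 2.3), which lies in quadrant Q2. The divergence there is about +3, positive as expected for a source.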